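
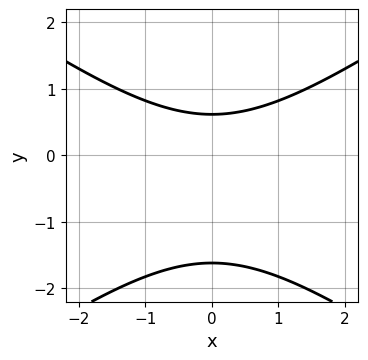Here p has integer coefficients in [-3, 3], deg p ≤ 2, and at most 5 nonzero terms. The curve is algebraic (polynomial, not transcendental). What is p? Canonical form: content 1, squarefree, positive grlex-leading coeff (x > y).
deg p = 2. No degree-1 curve has this shape.
Symmetries: the x ↦ −x reflection is a symmetry, so x appears only in even powers.
Observable constraints: no x-intercept at any integer in the box.
These observations pin down the coefficients.

x^2 - 2*y^2 - 2*y + 2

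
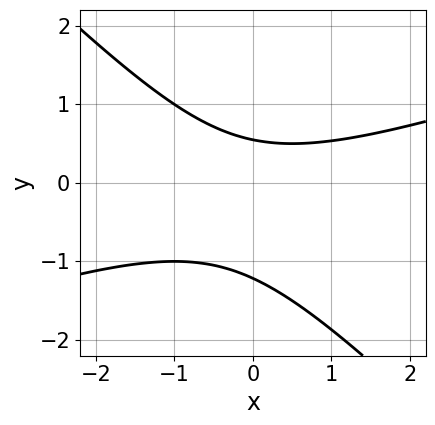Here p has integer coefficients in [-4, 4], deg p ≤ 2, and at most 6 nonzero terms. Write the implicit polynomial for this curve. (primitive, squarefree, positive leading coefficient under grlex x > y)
The degree is 2 — no degree-1 curve has this shape.
Against the integer gridlines: the curve avoids every integer x-axis point in the box.
Solving for integer coefficients yields p as stated.

x^2 - 2*x*y - 3*y^2 - 2*y + 2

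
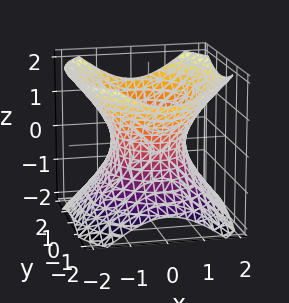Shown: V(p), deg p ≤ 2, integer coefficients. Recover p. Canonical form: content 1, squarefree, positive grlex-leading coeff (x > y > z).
1. The degree is 2 — an hourglass — one-sheet hyperboloid; a quadric.
2. Symmetries: the z ↦ −z reflection is a symmetry, so z appears only in even powers; the y ↦ −y reflection is a symmetry, so y appears only in even powers; the x ↦ −x reflection is a symmetry, so x appears only in even powers.
3. Against the integer gridlines: it misses every integer gridline on the z-axis; among the integer gridlines, it crosses the x-axis at x ∈ {-1, 1}.
4. Fitting integer coefficients to these (and the overall shape) gives p.

3*x^2 + 2*y^2 - 3*z^2 - 3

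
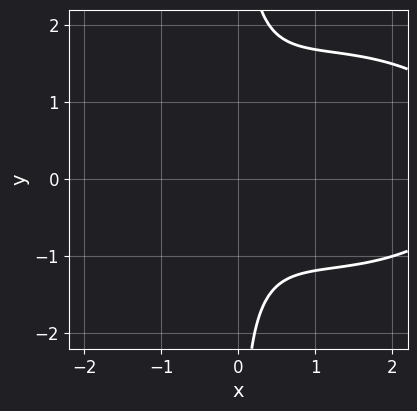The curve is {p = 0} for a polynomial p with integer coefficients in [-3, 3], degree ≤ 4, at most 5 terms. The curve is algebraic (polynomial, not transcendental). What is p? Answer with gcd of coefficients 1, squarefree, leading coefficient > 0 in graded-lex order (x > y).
x^3 + 2*x*y^2 - 3*x^2 - x*y - 2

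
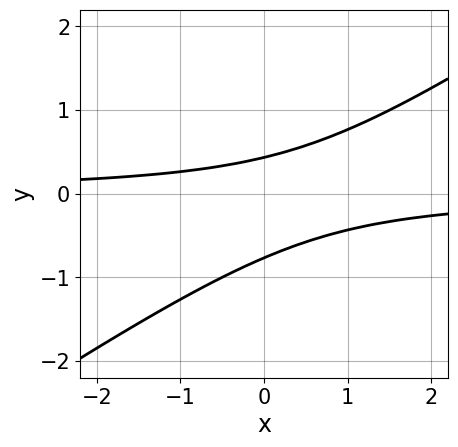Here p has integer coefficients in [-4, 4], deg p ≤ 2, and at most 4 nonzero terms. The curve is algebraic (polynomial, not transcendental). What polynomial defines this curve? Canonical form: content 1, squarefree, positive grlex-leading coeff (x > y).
2*x*y - 3*y^2 - y + 1

1. deg p = 2. The shape is more complex than any degree-1 curve.
2. From the axis intercepts and sections: the curve avoids every integer x-axis point in the box.
3. These observations pin down the coefficients.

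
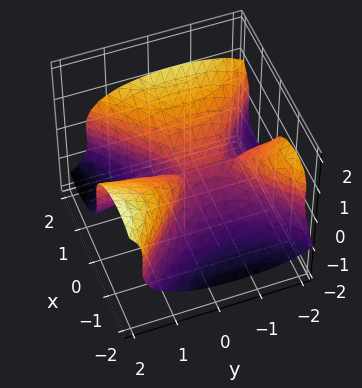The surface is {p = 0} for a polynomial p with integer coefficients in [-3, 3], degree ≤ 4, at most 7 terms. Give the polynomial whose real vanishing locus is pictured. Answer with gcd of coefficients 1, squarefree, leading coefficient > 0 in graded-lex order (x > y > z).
Degree: no degree-2 surface has this shape, so deg p = 3.
Checking where it meets the axes: it meets the z-axis at z = 0 (among the integer gridlines); it crosses the x-axis at the gridline x = 0; every point of the y-axis in the box is on the surface.
Putting this together gives p.

x^3 - x*y^2 - x*z^2 - 3*z^3 - x*y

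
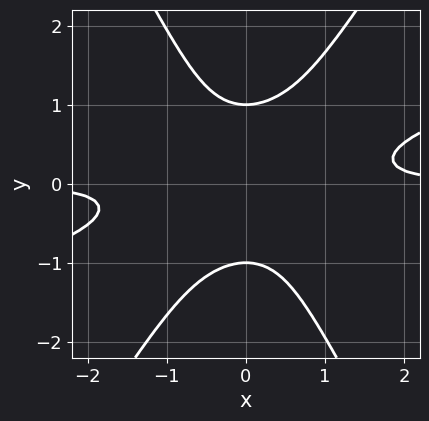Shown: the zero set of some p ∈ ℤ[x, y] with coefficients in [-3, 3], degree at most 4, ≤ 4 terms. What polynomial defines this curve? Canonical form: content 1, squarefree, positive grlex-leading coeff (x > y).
1. deg p = 4. No degree-3 curve has this shape.
2. Reading off the gridlines: no x-intercept at any integer in the box; the y-axis gridline crossings are at y ∈ {-1, 1}.
3. Matching integer coefficients to the picture gives p.

x^3*y - 3*x^2*y^2 + y^4 - 1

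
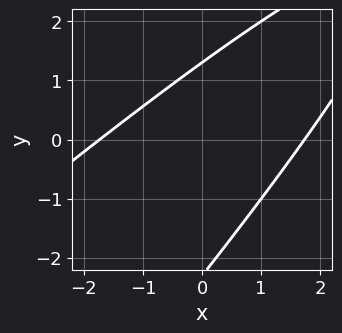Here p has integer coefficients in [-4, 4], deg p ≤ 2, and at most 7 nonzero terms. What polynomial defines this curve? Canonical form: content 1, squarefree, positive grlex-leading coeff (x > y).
Degree: the shape is more complex than any degree-1 curve, so deg p = 2.
Matching integer coefficients to the picture gives p.

x^2 - 2*x*y + y^2 + y - 3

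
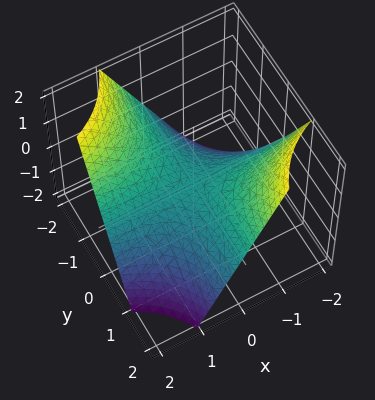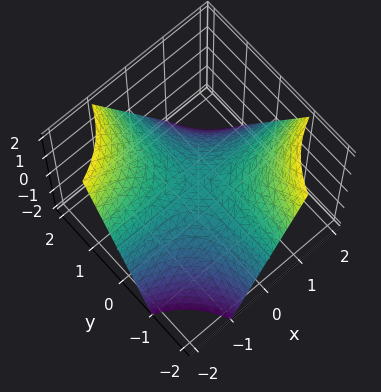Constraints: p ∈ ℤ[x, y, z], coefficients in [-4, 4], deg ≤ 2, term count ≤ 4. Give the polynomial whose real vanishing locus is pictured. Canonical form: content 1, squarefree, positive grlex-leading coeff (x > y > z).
1. deg p = 2. A saddle surface; a quadric.
2. Observable constraints: the visible x-axis segment lies entirely on the surface; it crosses the z-axis at the gridline z = 0.
3. Matching integer coefficients to the picture gives p. Check: (0, 1, 0) on the y-axis lies on the surface, and p(0, 1, 0) = 0. ✓

x*y + z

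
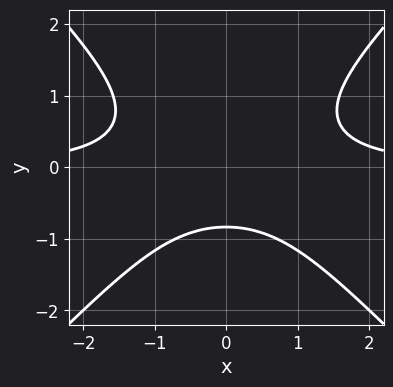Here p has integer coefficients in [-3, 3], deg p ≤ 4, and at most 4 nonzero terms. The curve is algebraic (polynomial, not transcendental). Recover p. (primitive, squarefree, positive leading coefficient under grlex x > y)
1. The degree is 3 — the shape is more complex than any degree-2 curve.
2. Symmetries: it's symmetric under x → −x, forcing even powers of x.
3. Observable constraints: it misses every integer gridline on the x-axis.
4. Assembling these constraints gives the stated polynomial.

2*x^2*y - 2*y^3 - y - 2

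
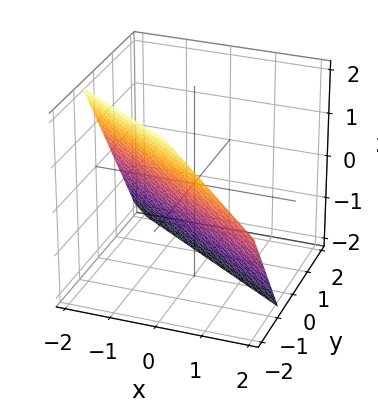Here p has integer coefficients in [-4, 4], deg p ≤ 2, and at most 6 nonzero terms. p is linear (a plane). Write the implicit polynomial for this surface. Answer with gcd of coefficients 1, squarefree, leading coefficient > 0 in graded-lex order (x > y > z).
The degree is 1 — every cross-section is a straight line — this is a plane.
Checking where it meets the axes: one x-axis crossing is at x = -1; it crosses the z-axis at the gridline z = -1.
Fitting integer coefficients to these (and the overall shape) gives p.

2*x + 3*y + 2*z + 2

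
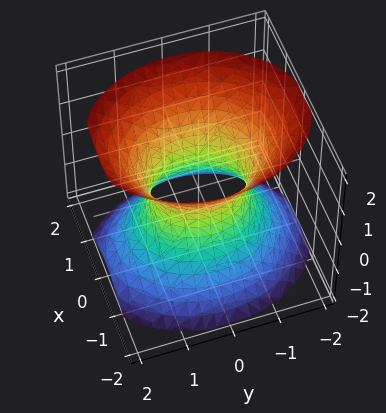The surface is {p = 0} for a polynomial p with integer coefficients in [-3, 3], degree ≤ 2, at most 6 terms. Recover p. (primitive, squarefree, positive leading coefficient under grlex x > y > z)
1. deg p = 2. An hourglass — one-sheet hyperboloid; a quadric.
2. Symmetries: mirror symmetry y ↦ −y ⇒ only even powers of y; it's symmetric under z → −z, forcing even powers of z; the x ↦ −x reflection is a symmetry, so x appears only in even powers.
3. Checking where it meets the axes: the y-axis gridline crossings are at y ∈ {-1, 1}; the surface avoids every integer z-axis point in the box.
4. These observations pin down the coefficients.

3*x^2 + 2*y^2 - 2*z^2 - 2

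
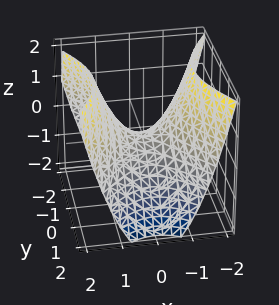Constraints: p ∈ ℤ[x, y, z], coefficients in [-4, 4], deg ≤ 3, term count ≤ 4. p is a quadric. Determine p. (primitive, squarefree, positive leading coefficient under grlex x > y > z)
First, deg p = 2. A saddle surface; a quadric.
Next, symmetries: mirror symmetry y ↦ −y ⇒ only even powers of y; mirror symmetry x ↦ −x ⇒ only even powers of x.
Then, reading off the gridlines: it crosses the y-axis at the gridline y = 0; it crosses the x-axis at the gridline x = 0; one z-axis crossing is at z = 0.
Finally, the integer polynomial consistent with all of this is the stated p.

3*x^2 - 2*y^2 - 3*z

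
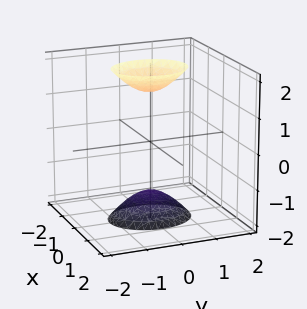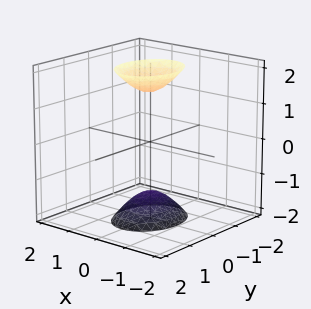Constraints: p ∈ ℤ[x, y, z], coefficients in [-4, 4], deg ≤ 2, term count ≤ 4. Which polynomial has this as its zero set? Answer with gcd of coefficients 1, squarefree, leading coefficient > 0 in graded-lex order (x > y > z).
(a) I count 2 distinct pieces. They look like related sheets of one shape, so recover p as a whole.
(b) deg p = 2. Two separate bowl-shaped sheets opening away from each other; a quadric.
(c) Symmetries: the y ↦ −y reflection is a symmetry, so y appears only in even powers; it's symmetric under z → −z, forcing even powers of z; mirror symmetry x ↦ −x ⇒ only even powers of x.
(d) Observable constraints: it misses every integer gridline on the y-axis; no x-intercept at any integer in the box.
(e) Matching integer coefficients to the picture gives p.

3*x^2 + 2*y^2 - z^2 + 2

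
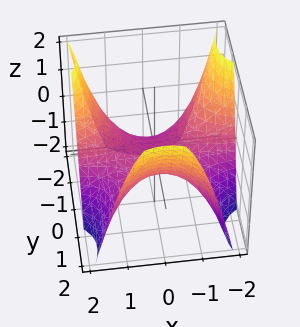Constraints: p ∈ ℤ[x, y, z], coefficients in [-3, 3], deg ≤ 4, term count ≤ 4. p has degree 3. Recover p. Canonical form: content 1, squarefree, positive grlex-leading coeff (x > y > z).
First, deg p = 3. No degree-2 surface has this shape.
Next, against the integer gridlines: it misses every integer gridline on the x-axis; it meets the y-axis at y = 1 (among the integer gridlines).
Finally, the integer polynomial consistent with all of this is the stated p.

2*x^2*y - y^3 + 3*z + 1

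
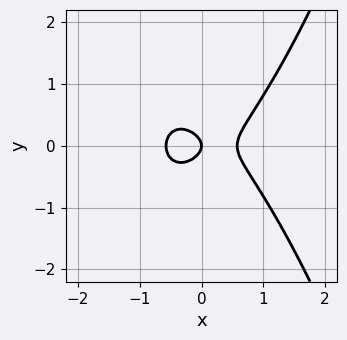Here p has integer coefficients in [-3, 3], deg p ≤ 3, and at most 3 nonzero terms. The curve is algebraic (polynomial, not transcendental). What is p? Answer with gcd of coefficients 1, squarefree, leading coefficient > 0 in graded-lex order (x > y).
(a) deg p = 3.
(b) Symmetries: the y ↦ −y reflection is a symmetry, so y appears only in even powers.
(c) Against the integer gridlines: it crosses the y-axis at the gridline y = 0; it crosses the x-axis at the gridline x = 0.
(d) Fitting integer coefficients to these (and the overall shape) gives p.

3*x^3 - 3*y^2 - x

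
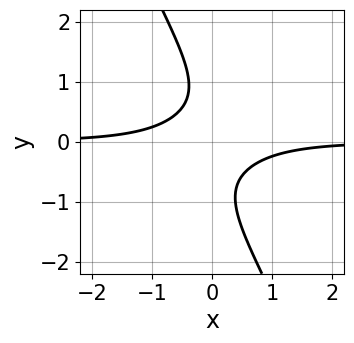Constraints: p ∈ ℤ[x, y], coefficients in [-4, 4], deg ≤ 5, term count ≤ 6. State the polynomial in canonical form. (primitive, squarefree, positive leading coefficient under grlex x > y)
x^3*y + 2*x*y^3 + y^4 + 3*x*y + 1

1. The degree is 4 — no degree-3 curve has this shape.
2. Checking where it meets the axes: the curve avoids every integer x-axis point in the box; no y-intercept at any integer in the box.
3. Together with the visible shape, these determine p as stated.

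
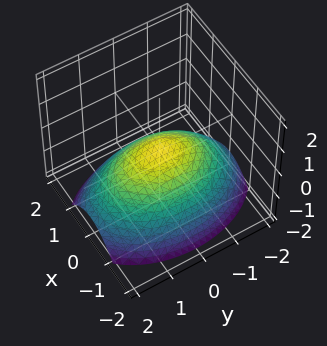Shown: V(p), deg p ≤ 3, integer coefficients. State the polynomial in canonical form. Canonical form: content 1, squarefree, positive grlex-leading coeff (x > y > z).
deg p = 2. A paraboloid; a quadric.
Symmetries: it's symmetric under x → −x, forcing even powers of x; it's symmetric under y → −y, forcing even powers of y.
From the visible intercepts: it meets the z-axis at z = 0 (among the integer gridlines); it crosses the y-axis at the gridline y = 0.
Putting this together gives p.

2*x^2 + y^2 + 3*z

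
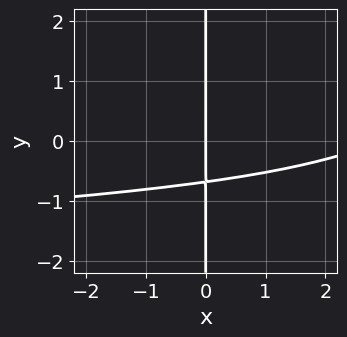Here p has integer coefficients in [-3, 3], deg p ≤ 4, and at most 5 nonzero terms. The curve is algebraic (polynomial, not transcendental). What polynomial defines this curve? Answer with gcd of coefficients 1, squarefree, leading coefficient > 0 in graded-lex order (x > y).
3*x*y^3 - x^2 + 3*x*y + 3*x

First, degree: a generic line meets the curve in up to 4 points, so deg p = 4.
Next, from the axis intercepts and sections: the visible y-axis segment lies entirely on the curve; it crosses the x-axis at the gridline x = 0.
Finally, solving for integer coefficients yields p as stated.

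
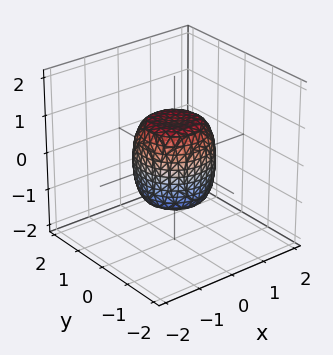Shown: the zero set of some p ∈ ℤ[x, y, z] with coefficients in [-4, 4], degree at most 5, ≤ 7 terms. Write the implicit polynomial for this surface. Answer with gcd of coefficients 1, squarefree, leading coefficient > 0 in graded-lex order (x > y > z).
First, deg p = 4.
Then, symmetries: every cross-section ⟂ z is a circle, so x, y appear only via x² + y².
Then, against the integer gridlines: the z-axis gridline crossings are at z ∈ {-1, 1}; a circular section at z = 0 has radius exactly 1; the y-axis gridline crossings are at y ∈ {-1, 1}; among the integer gridlines, it crosses the x-axis at x ∈ {-1, 1}.
Finally, solving for integer coefficients yields p as stated.

2*x^4 + 4*x^2*y^2 + 2*y^4 - x^2 - y^2 + z^2 - 1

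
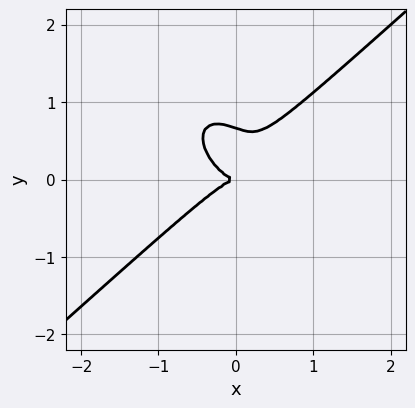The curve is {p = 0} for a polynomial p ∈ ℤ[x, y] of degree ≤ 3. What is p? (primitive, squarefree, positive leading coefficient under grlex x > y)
3*x^3 - x*y^2 - 3*y^3 + 2*y^2

(a) The degree is 3 — a generic line meets the curve in up to 3 points.
(b) From the axis intercepts and sections: it crosses the y-axis at the gridline y = 0; it meets the x-axis at x = 0 (among the integer gridlines).
(c) Fitting integer coefficients to these (and the overall shape) gives p.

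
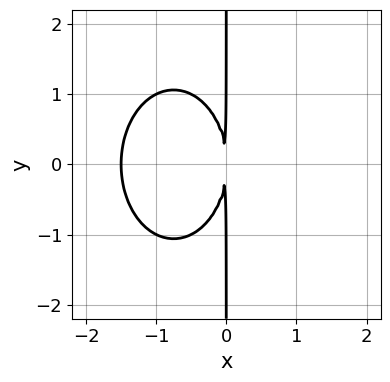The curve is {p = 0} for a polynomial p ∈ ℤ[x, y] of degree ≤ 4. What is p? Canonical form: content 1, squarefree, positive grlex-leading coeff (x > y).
(a) Degree: the shape is more complex than any degree-2 curve, so deg p = 3.
(b) Symmetries: the y ↦ −y reflection is a symmetry, so y appears only in even powers.
(c) Checking where it meets the axes: the visible y-axis segment lies entirely on the curve.
(d) Solving for integer coefficients yields p as stated.

2*x^3 + x*y^2 + 3*x^2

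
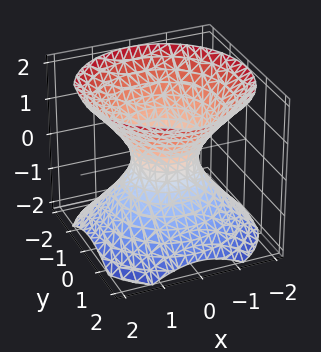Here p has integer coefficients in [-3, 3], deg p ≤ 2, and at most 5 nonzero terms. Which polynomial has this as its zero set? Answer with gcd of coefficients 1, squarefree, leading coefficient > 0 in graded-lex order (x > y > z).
First, the degree is 2 — an hourglass — one-sheet hyperboloid; a quadric.
Then, symmetries: the z ↦ −z reflection is a symmetry, so z appears only in even powers; the surface is invariant under rotation about z: p = q(x² + y², z).
Then, observable constraints: no z-intercept at any integer in the box; a circular section at z = 1 has radius between 1 and 2.
Finally, these observations pin down the coefficients.

3*x^2 + 3*y^2 - 3*z^2 - 2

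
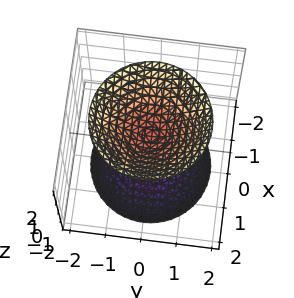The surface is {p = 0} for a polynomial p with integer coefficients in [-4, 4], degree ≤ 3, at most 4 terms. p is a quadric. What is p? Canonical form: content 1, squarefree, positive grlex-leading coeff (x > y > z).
3*x^2 + 3*y^2 - 2*z^2 + 1

1. I count 2 distinct pieces. Treating them together as one polynomial.
2. Degree: two sheets facing apart; a quadric, so deg p = 2.
3. Symmetries: the z ↦ −z reflection is a symmetry, so z appears only in even powers; the z-axis is an axis of rotation, so x and y enter only as x² + y².
4. From the visible intercepts: the surface avoids every integer y-axis point in the box; a circular section at z = -1 has radius between 0 and 1; it misses every integer gridline on the x-axis.
5. Together with the visible shape, these determine p as stated.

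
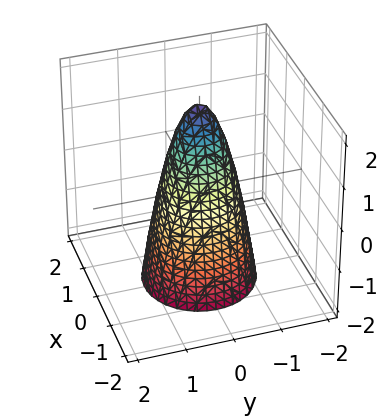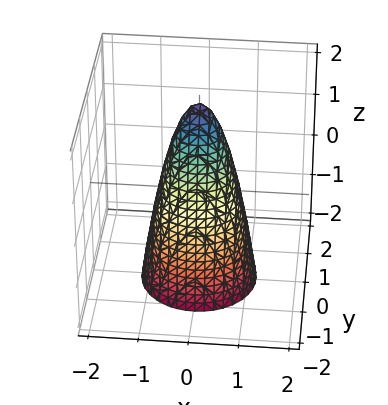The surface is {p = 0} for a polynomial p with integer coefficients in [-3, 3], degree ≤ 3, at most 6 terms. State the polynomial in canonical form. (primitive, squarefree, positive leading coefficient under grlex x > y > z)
3*x^2 + 3*y^2 + z - 2

1. Degree: no degree-1 surface has this shape, so deg p = 2.
2. By symmetry, every cross-section ⟂ z is a circle, so x, y appear only via x² + y².
3. Reading off the gridlines: a circular section at z = 1 has radius between 0 and 1; it crosses the z-axis at the gridline z = 2.
4. The integer polynomial consistent with all of this is the stated p.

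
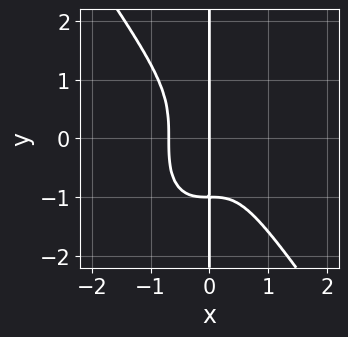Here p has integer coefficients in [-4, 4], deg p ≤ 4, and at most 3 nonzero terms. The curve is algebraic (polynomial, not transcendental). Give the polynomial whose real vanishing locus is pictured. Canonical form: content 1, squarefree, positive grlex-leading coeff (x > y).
3*x^4 + x*y^3 + x

(a) The degree is 4 — the shape is more complex than any degree-3 curve.
(b) Checking where it meets the axes: it meets the x-axis at x = 0 (among the integer gridlines); the visible y-axis segment lies entirely on the curve.
(c) These observations pin down the coefficients.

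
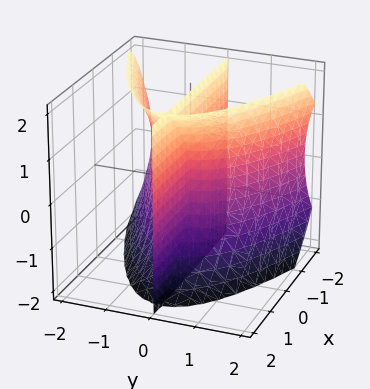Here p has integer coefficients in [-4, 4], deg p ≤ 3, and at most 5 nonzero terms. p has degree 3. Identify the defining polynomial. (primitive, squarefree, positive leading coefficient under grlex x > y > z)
First, I count 2 distinct pieces.
Next, the degree is 3 — no degree-2 surface has this shape.
Then, observable constraints: every point of the z-axis in the box is on the surface; it meets the y-axis at y = 0 (among the integer gridlines); the visible x-axis segment lies entirely on the surface.
Finally, putting this together gives p.

2*y^3 - y*z^2 + 3*x*y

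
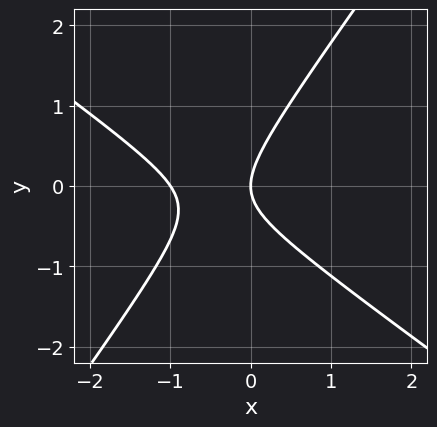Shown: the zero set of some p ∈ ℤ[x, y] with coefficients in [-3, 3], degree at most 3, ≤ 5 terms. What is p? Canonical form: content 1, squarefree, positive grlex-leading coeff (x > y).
3*x^2 + 2*x*y - 3*y^2 + 3*x

deg p = 2. No degree-1 curve has this shape.
From the axis intercepts and sections: the x-axis gridline crossings are at x ∈ {-1, 0}; it crosses the y-axis at the gridline y = 0.
Putting this together gives p.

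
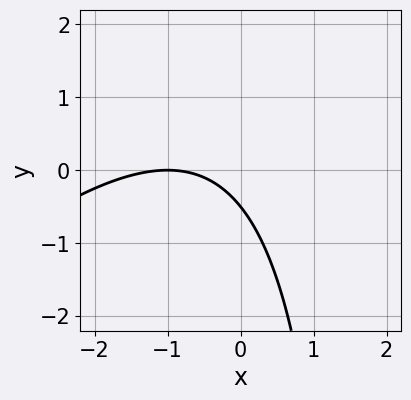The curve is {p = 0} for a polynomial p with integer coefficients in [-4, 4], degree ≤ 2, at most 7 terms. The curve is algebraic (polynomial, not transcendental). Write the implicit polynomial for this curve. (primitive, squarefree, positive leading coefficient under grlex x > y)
First, the degree is 2 — a generic line meets the curve in up to 2 points.
Then, observable constraints: it crosses the x-axis at the gridline x = -1.
Finally, assembling these constraints gives the stated polynomial.

x^2 - x*y + 2*x + 2*y + 1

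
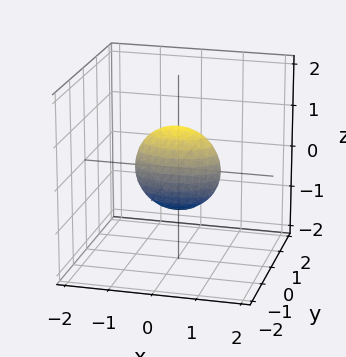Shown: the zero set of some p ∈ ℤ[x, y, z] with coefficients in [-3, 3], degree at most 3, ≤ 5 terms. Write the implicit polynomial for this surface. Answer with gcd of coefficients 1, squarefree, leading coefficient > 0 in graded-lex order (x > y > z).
x^2 + 3*y^2 + z^2 - 1

The degree is 2 — bounded and convex; a quadric.
Symmetries: mirror symmetry x ↦ −x ⇒ only even powers of x; it's symmetric under y → −y, forcing even powers of y; mirror symmetry z ↦ −z ⇒ only even powers of z.
From the axis intercepts and sections: the z-axis gridline crossings are at z ∈ {-1, 1}; the x-axis gridline crossings are at x ∈ {-1, 1}.
Matching integer coefficients to the picture gives p.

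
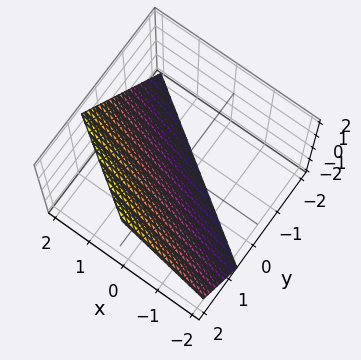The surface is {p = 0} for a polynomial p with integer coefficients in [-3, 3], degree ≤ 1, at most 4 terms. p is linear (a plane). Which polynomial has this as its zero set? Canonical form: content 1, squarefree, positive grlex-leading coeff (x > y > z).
1. deg p = 1. The surface is flat (a plane).
2. Reading off the gridlines: it meets the z-axis at z = -1 (among the integer gridlines); it crosses the x-axis at the gridline x = 1.
3. The integer polynomial consistent with all of this is the stated p.

2*x + 3*y - 2*z - 2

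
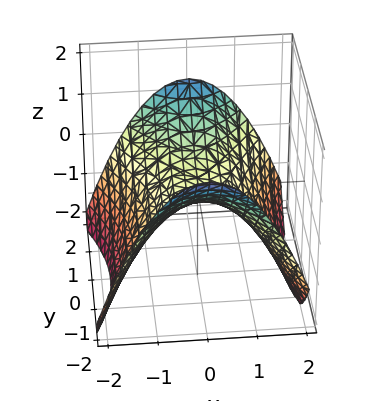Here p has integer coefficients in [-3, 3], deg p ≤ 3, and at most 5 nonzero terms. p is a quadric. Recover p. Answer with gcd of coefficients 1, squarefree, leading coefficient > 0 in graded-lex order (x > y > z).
1. The degree is 2 — a hyperbolic paraboloid; a quadric.
2. Symmetries: mirror symmetry y ↦ −y ⇒ only even powers of y; the x ↦ −x reflection is a symmetry, so x appears only in even powers.
3. Against the integer gridlines: it crosses the x-axis at the gridline x = 0; it crosses the y-axis at the gridline y = 0.
4. Fitting integer coefficients to these (and the overall shape) gives p.

2*x^2 - y^2 + 3*z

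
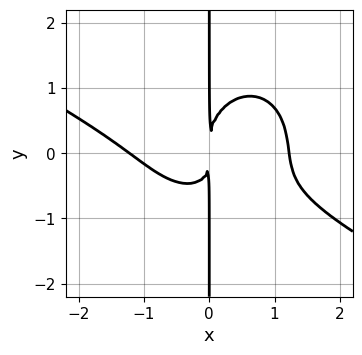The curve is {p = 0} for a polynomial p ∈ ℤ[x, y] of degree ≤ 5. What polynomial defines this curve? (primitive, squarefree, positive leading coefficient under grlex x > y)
2*x^4 + 3*x^3*y + 3*x*y^3 - 3*x^2*y - 3*x^2

The degree is 4 — a generic line meets the curve in up to 4 points.
Against the integer gridlines: the visible y-axis segment lies entirely on the curve.
Together with the visible shape, these determine p as stated.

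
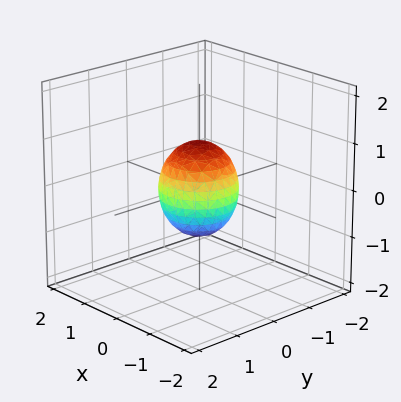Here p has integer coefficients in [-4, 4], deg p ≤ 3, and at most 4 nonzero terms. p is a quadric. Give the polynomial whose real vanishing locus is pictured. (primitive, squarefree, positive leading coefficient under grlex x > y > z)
1. deg p = 2.
2. Symmetries: mirror symmetry z ↦ −z ⇒ only even powers of z; rotational symmetry about the z-axis ⇒ p depends on x, y only through x² + y².
3. Reading off the gridlines: a circular section at z = 0 has radius between 0 and 1; the z-axis gridline crossings are at z ∈ {-1, 1}.
4. These observations pin down the coefficients.

3*x^2 + 3*y^2 + 2*z^2 - 2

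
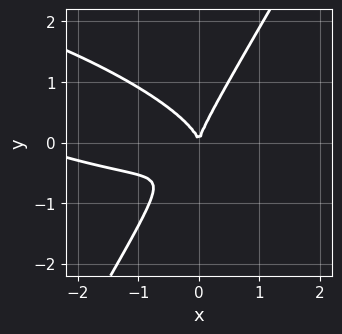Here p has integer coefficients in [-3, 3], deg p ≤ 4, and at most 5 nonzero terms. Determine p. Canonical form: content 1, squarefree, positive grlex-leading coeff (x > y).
(a) deg p = 3. The shape is more complex than any degree-2 curve.
(b) Against the integer gridlines: one x-axis crossing is at x = 0; it meets the y-axis at y = 0 (among the integer gridlines).
(c) These observations pin down the coefficients.

x^3 + 3*x^2*y + 3*x*y^2 - 3*y^3 + 3*x^2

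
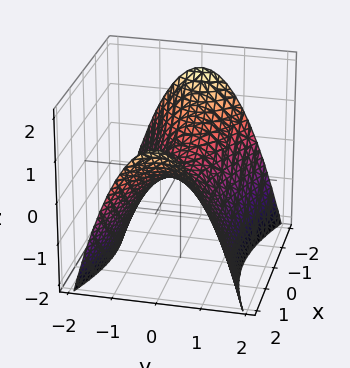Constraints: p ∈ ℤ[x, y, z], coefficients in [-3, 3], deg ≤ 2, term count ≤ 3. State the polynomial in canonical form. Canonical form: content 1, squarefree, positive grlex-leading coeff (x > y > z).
x^2 - 3*y^2 - 3*z

1. Degree: a saddle surface; a quadric, so deg p = 2.
2. Symmetries: mirror symmetry x ↦ −x ⇒ only even powers of x; the y ↦ −y reflection is a symmetry, so y appears only in even powers.
3. Checking where it meets the axes: it meets the y-axis at y = 0 (among the integer gridlines); it meets the x-axis at x = 0 (among the integer gridlines).
4. Putting this together gives p.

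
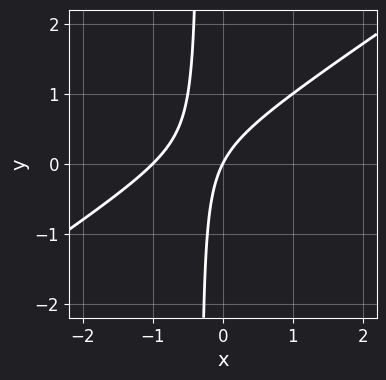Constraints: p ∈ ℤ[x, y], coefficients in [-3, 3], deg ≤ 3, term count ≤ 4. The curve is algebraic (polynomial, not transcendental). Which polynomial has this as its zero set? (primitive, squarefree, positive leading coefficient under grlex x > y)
2*x^2 - 3*x*y + 2*x - y

deg p = 2. No degree-1 curve has this shape.
Observable constraints: the x-axis gridline crossings are at x ∈ {-1, 0}; it meets the y-axis at y = 0 (among the integer gridlines).
The integer polynomial consistent with all of this is the stated p.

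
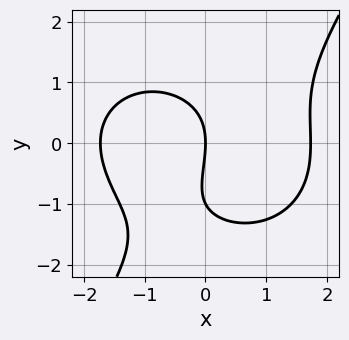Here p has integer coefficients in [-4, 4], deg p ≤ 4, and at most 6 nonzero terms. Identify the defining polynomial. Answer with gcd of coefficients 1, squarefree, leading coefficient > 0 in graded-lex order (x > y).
(a) The degree is 3 — no degree-2 curve has this shape.
(b) Observable constraints: it crosses the x-axis at the gridline x = 0; among the integer gridlines, it crosses the y-axis at y ∈ {-1, 0}.
(c) Putting this together gives p.

x^3 + x*y^2 - y^3 - y^2 - 3*x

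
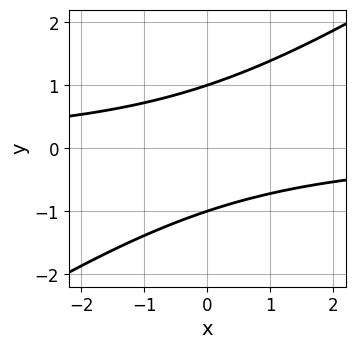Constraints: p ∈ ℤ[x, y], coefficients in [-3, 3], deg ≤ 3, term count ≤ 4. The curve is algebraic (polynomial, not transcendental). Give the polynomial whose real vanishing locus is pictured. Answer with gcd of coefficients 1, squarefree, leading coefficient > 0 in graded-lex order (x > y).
Degree: a generic line meets the curve in up to 2 points, so deg p = 2.
Observable constraints: among the integer gridlines, it crosses the y-axis at y ∈ {-1, 1}; it misses every integer gridline on the x-axis.
Together with the visible shape, these determine p as stated.

2*x*y - 3*y^2 + 3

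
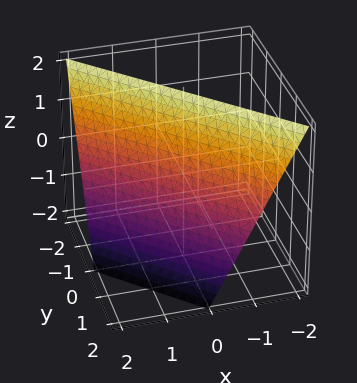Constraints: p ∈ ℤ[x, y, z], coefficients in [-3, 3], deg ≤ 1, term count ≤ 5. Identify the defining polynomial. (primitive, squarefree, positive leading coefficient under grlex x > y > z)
2*x + 2*y + z - 2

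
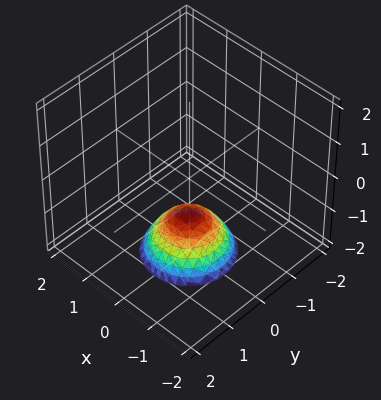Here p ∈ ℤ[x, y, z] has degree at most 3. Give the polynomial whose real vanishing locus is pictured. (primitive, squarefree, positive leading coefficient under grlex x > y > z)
(a) Degree: the shape is more complex than any degree-1 surface, so deg p = 2.
(b) Symmetries: rotational symmetry about the z-axis ⇒ p depends on x, y only through x² + y².
(c) Observable constraints: no y-intercept at any integer in the box; a circular section at z = -2 has radius exactly 1.
(d) The integer polynomial consistent with all of this is the stated p. Check: (0, 0, -1) on the z-axis lies on the surface, and p(0, 0, -1) = 0. ✓

x^2 + y^2 + z + 1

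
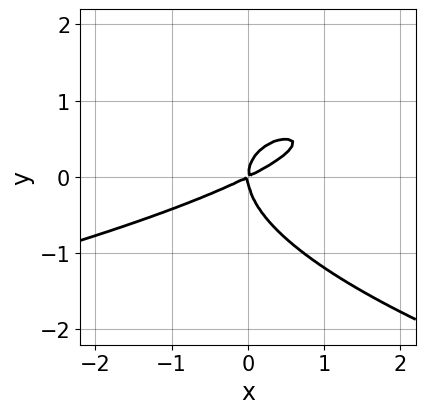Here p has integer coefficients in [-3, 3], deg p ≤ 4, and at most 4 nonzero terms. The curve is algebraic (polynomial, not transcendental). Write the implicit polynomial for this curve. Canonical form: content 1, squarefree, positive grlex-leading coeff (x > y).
2*y^3 + x^2 - 2*x*y

(a) Degree: a generic line meets the curve in up to 3 points, so deg p = 3.
(b) Checking where it meets the axes: it meets the y-axis at y = 0 (among the integer gridlines); it crosses the x-axis at the gridline x = 0.
(c) The integer polynomial consistent with all of this is the stated p.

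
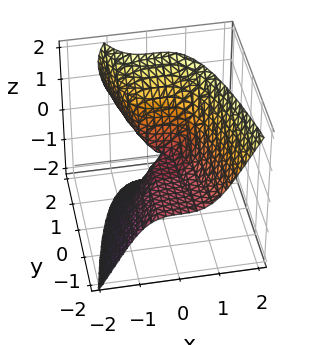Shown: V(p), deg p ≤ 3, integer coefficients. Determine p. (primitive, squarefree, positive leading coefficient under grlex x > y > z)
(a) The degree is 3 — the shape is more complex than any degree-2 surface.
(b) Checking where it meets the axes: it crosses the z-axis at the gridline z = 0; one x-axis crossing is at x = 0; the visible y-axis segment lies entirely on the surface.
(c) Assembling these constraints gives the stated polynomial.

3*x^3 - z^3 + 3*y*z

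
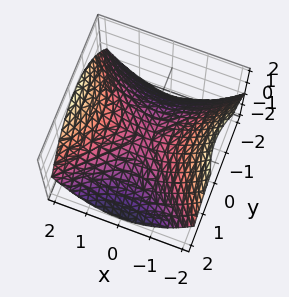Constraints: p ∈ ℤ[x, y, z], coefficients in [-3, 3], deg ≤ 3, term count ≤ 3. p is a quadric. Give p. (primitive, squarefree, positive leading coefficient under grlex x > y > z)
x^2 - y^2 - 2*z

1. deg p = 2. A hyperbolic paraboloid; a quadric.
2. Symmetries: the x ↦ −x reflection is a symmetry, so x appears only in even powers; the y ↦ −y reflection is a symmetry, so y appears only in even powers.
3. Reading off the gridlines: it crosses the y-axis at the gridline y = 0; it crosses the x-axis at the gridline x = 0.
4. Fitting integer coefficients to these (and the overall shape) gives p.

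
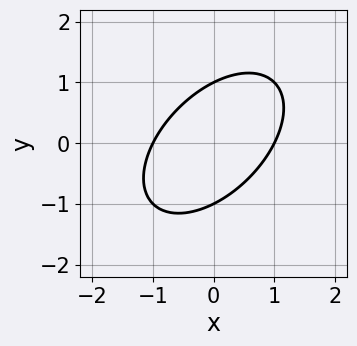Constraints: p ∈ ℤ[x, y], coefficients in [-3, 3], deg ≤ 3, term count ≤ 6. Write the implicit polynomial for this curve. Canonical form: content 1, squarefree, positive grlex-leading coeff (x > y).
x^2 - x*y + y^2 - 1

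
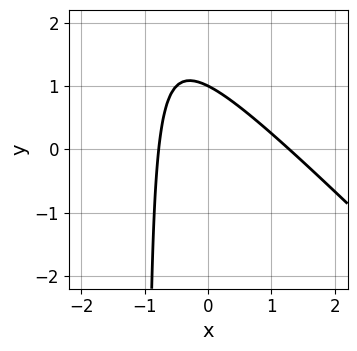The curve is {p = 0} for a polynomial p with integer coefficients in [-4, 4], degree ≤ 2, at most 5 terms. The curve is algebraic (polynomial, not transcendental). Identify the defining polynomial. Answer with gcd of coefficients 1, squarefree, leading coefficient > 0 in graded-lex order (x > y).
1. The degree is 2 — a generic line meets the curve in up to 2 points.
2. Reading off the gridlines: it meets the y-axis at y = 1 (among the integer gridlines).
3. These observations pin down the coefficients.

2*x^2 + 2*x*y - x + 2*y - 2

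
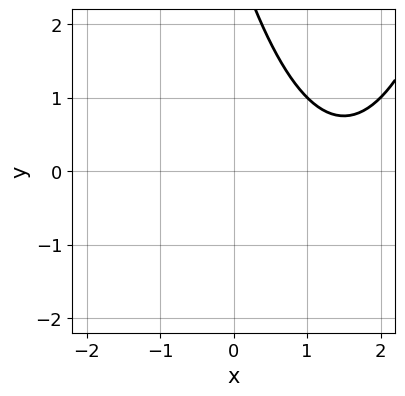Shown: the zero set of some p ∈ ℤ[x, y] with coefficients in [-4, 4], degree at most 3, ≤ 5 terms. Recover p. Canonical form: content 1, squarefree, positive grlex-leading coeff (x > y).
x^2 - 3*x - y + 3

(a) Degree: no degree-1 curve has this shape, so deg p = 2.
(b) Against the integer gridlines: it misses every integer gridline on the y-axis; the curve avoids every integer x-axis point in the box.
(c) Solving for integer coefficients yields p as stated.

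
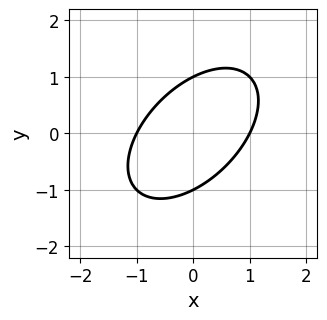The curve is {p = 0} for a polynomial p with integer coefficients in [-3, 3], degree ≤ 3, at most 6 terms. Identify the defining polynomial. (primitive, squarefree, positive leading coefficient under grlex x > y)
x^2 - x*y + y^2 - 1

1. The degree is 2 — a generic line meets the curve in up to 2 points.
2. Observable constraints: among the integer gridlines, it crosses the x-axis at x ∈ {-1, 1}; among the integer gridlines, it crosses the y-axis at y ∈ {-1, 1}.
3. The integer polynomial consistent with all of this is the stated p.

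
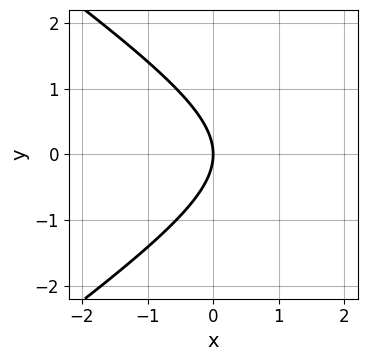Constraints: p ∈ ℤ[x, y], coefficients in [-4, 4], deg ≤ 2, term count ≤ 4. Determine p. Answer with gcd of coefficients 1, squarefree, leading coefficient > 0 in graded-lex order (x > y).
x^2 - 2*y^2 - 3*x

(a) Degree: the shape is more complex than any degree-1 curve, so deg p = 2.
(b) Symmetries: the y ↦ −y reflection is a symmetry, so y appears only in even powers.
(c) From the axis intercepts and sections: it meets the y-axis at y = 0 (among the integer gridlines); it meets the x-axis at x = 0 (among the integer gridlines).
(d) The integer polynomial consistent with all of this is the stated p.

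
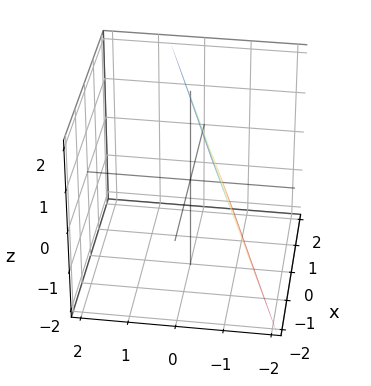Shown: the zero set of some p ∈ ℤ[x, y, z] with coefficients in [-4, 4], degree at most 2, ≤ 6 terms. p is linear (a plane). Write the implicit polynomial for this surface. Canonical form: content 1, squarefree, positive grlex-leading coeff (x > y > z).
x - 3*y + z - 2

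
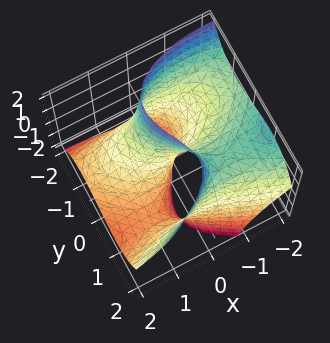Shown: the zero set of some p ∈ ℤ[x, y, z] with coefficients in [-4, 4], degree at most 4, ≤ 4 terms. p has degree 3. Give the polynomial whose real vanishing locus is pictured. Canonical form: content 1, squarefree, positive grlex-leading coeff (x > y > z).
deg p = 3. A generic line meets the surface in up to 3 points.
Against the integer gridlines: it meets the x-axis at x = 0 (among the integer gridlines); the visible z-axis segment lies entirely on the surface.
The integer polynomial consistent with all of this is the stated p.

y^3 - x^2 - 2*x*z - 2*y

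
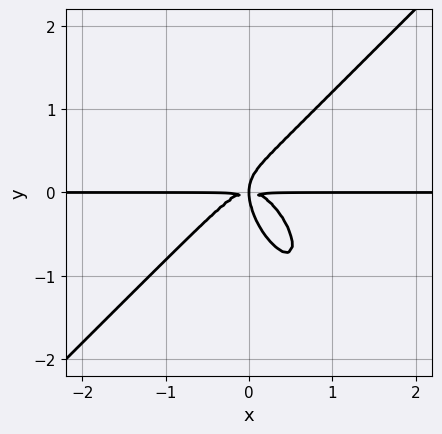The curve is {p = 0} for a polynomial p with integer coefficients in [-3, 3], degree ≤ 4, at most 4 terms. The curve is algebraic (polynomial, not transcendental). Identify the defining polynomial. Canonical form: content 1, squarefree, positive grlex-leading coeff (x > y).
2*x^3*y - x*y^3 - y^4 + x*y^2

1. The degree is 4 — a generic line meets the curve in up to 4 points.
2. Observable constraints: every point of the x-axis in the box is on the curve.
3. These observations pin down the coefficients.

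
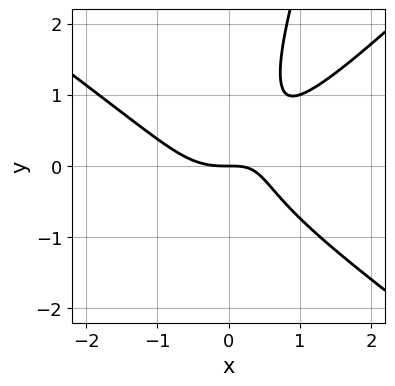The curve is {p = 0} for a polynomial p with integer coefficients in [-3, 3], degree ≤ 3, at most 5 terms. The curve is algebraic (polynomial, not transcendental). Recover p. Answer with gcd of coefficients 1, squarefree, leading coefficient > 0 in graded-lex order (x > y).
Degree: a generic line meets the curve in up to 3 points, so deg p = 3.
Checking where it meets the axes: it crosses the y-axis at the gridline y = 0; it meets the x-axis at x = 0 (among the integer gridlines).
Fitting integer coefficients to these (and the overall shape) gives p.

2*x^3 - 3*x*y^2 + y^3 - 2*x*y + 2*y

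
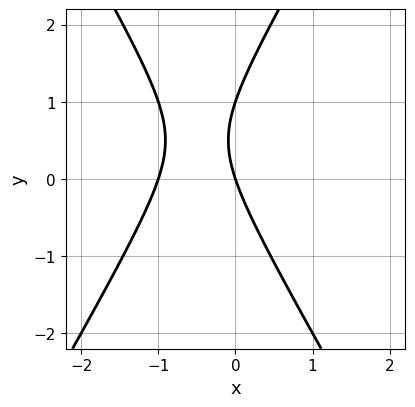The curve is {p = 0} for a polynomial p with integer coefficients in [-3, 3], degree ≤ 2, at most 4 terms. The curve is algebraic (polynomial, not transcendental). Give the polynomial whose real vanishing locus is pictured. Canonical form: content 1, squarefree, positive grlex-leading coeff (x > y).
(a) The degree is 2 — a generic line meets the curve in up to 2 points.
(b) Checking where it meets the axes: among the integer gridlines, it crosses the x-axis at x ∈ {-1, 0}; the y-axis gridline crossings are at y ∈ {0, 1}.
(c) Assembling these constraints gives the stated polynomial.

3*x^2 - y^2 + 3*x + y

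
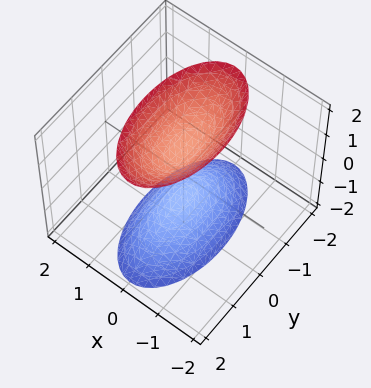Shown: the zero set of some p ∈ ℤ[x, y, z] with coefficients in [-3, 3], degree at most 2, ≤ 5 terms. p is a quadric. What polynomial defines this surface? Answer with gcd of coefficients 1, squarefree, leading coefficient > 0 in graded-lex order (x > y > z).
1. There are 2 components. Treating them together as one polynomial.
2. The degree is 2 — two separate bowl-shaped sheets opening away from each other; a quadric.
3. Symmetries: the x ↦ −x reflection is a symmetry, so x appears only in even powers; the z ↦ −z reflection is a symmetry, so z appears only in even powers; mirror symmetry y ↦ −y ⇒ only even powers of y.
4. Against the integer gridlines: it misses every integer gridline on the y-axis; it misses every integer gridline on the x-axis; among the integer gridlines, it crosses the z-axis at z ∈ {-1, 1}.
5. Solving for integer coefficients yields p as stated.

3*x^2 + y^2 - z^2 + 1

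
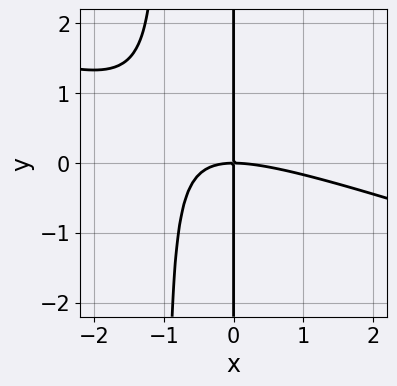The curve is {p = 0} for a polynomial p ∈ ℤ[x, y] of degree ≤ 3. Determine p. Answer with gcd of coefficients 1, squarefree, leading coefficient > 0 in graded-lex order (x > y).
deg p = 3. A generic line meets the curve in up to 3 points.
Reading off the gridlines: it crosses the x-axis at the gridline x = 0; every point of the y-axis in the box is on the curve.
Together with the visible shape, these determine p as stated.

x^3 + 3*x^2*y + 3*x*y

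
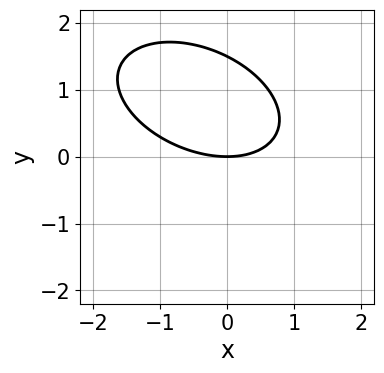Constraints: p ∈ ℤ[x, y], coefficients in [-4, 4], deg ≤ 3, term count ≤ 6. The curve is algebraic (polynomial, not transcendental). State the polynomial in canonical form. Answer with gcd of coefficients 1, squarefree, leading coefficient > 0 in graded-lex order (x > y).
The degree is 2 — no degree-1 curve has this shape.
Observable constraints: one x-axis crossing is at x = 0; it crosses the y-axis at the gridline y = 0.
Assembling these constraints gives the stated polynomial.

x^2 + x*y + 2*y^2 - 3*y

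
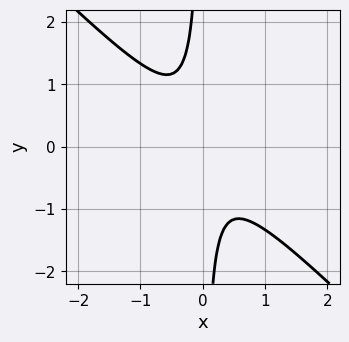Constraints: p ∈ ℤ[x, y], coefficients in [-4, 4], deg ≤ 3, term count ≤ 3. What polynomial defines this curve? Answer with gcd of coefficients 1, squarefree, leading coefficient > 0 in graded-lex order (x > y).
3*x^2 + 3*x*y + 1

First, deg p = 2. A generic line meets the curve in up to 2 points.
Next, reading off the gridlines: the curve avoids every integer y-axis point in the box; no x-intercept at any integer in the box.
Finally, assembling these constraints gives the stated polynomial.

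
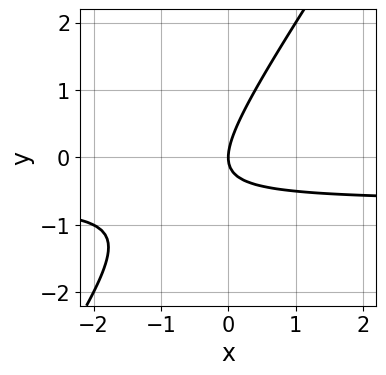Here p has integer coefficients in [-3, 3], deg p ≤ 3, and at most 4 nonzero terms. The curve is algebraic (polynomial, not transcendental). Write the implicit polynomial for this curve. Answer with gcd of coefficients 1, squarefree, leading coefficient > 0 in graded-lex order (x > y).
3*x*y - 2*y^2 + 2*x

First, the degree is 2 — no degree-1 curve has this shape.
Then, observable constraints: one x-axis crossing is at x = 0; it crosses the y-axis at the gridline y = 0.
Finally, together with the visible shape, these determine p as stated.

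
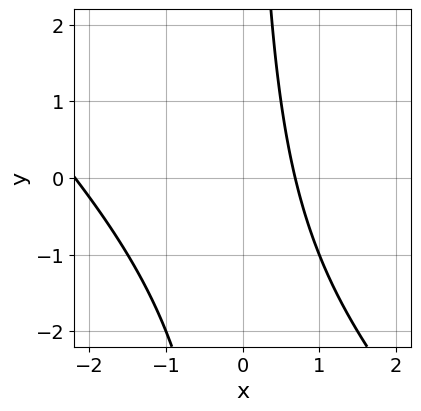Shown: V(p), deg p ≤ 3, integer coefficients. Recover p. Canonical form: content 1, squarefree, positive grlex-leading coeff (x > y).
2*x^2 + 2*x*y + 3*x - 3

1. The degree is 2 — no degree-1 curve has this shape.
2. From the axis intercepts and sections: it misses every integer gridline on the y-axis.
3. Together with the visible shape, these determine p as stated.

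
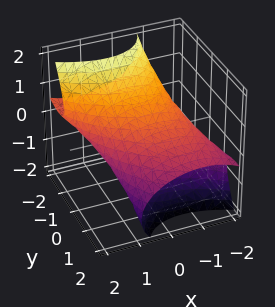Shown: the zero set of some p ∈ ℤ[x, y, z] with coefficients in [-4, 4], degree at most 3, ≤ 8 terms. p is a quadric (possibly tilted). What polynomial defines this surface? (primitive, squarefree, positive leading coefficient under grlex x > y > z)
x^2 + x*y + y^2 + 3*y*z + 2*z^2 - 2

(a) Degree: the shape is more complex than any degree-1 surface, so deg p = 2.
(b) Observable constraints: among the integer gridlines, it crosses the z-axis at z ∈ {-1, 1}.
(c) These observations pin down the coefficients.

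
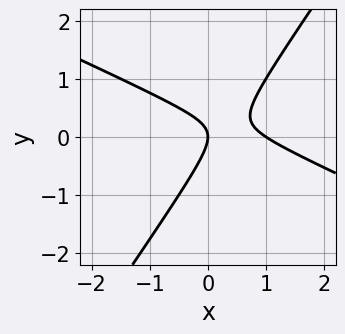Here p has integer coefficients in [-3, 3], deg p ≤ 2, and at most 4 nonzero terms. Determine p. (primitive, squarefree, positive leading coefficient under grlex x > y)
(a) deg p = 2. The shape is more complex than any degree-1 curve.
(b) Against the integer gridlines: the x-axis gridline crossings are at x ∈ {0, 1}; it meets the y-axis at y = 0 (among the integer gridlines).
(c) Together with the visible shape, these determine p as stated.

2*x^2 + 3*x*y - 3*y^2 - 2*x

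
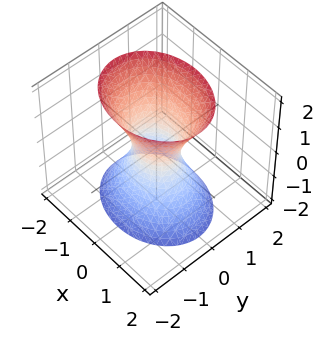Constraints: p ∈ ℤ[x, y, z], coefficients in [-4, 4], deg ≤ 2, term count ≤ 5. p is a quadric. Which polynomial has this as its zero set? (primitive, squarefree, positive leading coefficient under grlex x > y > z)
First, deg p = 2.
Next, symmetries: the z ↦ −z reflection is a symmetry, so z appears only in even powers; mirror symmetry x ↦ −x ⇒ only even powers of x; it's symmetric under y → −y, forcing even powers of y.
Then, checking where it meets the axes: it misses every integer gridline on the z-axis.
Finally, fitting integer coefficients to these (and the overall shape) gives p.

2*x^2 + 3*y^2 - z^2 - 1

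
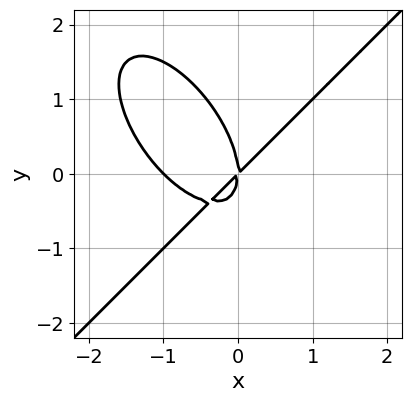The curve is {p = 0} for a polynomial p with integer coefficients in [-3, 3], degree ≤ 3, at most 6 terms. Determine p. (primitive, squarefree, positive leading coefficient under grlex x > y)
3*x^3 - x*y^2 - 2*y^3 + 3*x^2 - 3*x*y

Degree: a generic line meets the curve in up to 3 points, so deg p = 3.
From the axis intercepts and sections: it meets the y-axis at y = 0 (among the integer gridlines); the x-axis gridline crossings are at x ∈ {-1, 0}.
Assembling these constraints gives the stated polynomial.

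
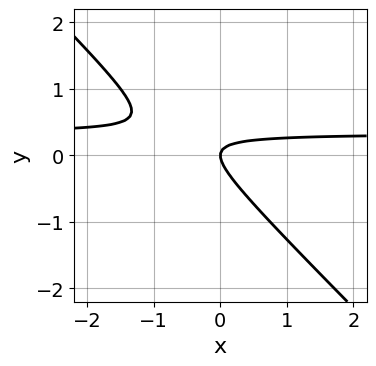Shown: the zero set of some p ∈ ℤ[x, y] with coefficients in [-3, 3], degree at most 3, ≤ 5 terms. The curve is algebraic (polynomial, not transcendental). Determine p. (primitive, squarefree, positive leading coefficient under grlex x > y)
3*x*y + 3*y^2 - x

(a) Degree: no degree-1 curve has this shape, so deg p = 2.
(b) Against the integer gridlines: one x-axis crossing is at x = 0; one y-axis crossing is at y = 0.
(c) These observations pin down the coefficients.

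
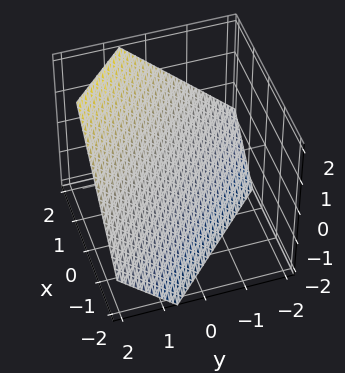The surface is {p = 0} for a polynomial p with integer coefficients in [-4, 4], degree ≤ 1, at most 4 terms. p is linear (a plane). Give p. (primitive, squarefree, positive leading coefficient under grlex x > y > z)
3*x + 3*y - 3*z - 2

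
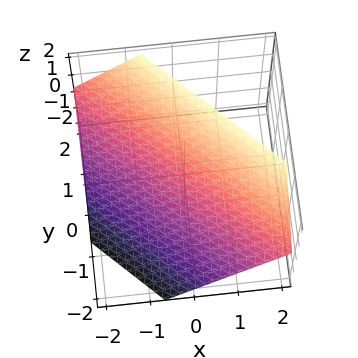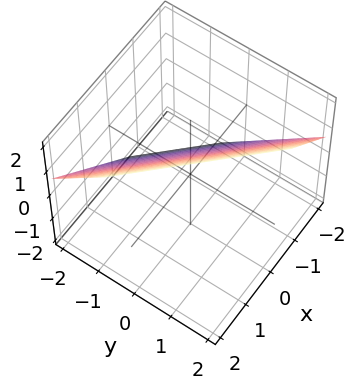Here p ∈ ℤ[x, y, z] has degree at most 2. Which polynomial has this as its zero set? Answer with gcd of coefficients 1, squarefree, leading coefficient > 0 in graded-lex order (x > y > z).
3*x + 3*y - 3*z + 2

First, the degree is 1 — the surface is flat (a plane).
Finally, matching integer coefficients to the picture gives p.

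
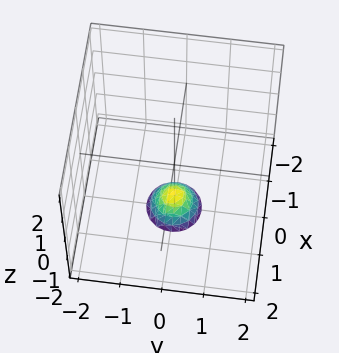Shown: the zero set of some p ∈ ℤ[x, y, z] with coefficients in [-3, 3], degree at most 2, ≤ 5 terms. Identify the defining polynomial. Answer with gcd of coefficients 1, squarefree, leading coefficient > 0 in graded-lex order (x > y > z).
1. Degree: a generic line meets the surface in up to 2 points, so deg p = 2.
2. Symmetry: the z-axis is an axis of rotation, so x and y enter only as x² + y².
3. From the visible intercepts: it misses every integer gridline on the y-axis; a circular section at z = -2 has radius between 0 and 1; no x-intercept at any integer in the box.
4. Assembling these constraints gives the stated polynomial.

3*x^2 + 3*y^2 + 2*z + 3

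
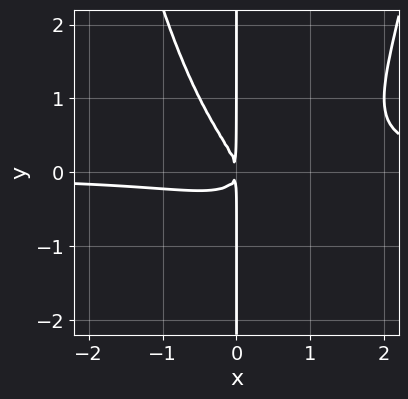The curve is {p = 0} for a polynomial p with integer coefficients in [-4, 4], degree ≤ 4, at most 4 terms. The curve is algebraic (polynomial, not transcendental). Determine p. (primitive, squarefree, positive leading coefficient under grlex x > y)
1. Degree: no degree-3 curve has this shape, so deg p = 4.
2. From the axis intercepts and sections: the visible y-axis segment lies entirely on the curve.
3. Solving for integer coefficients yields p as stated.

2*x^3*y - 2*x^2*y - 2*x*y^2 - x^2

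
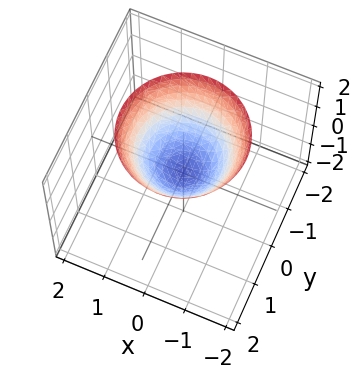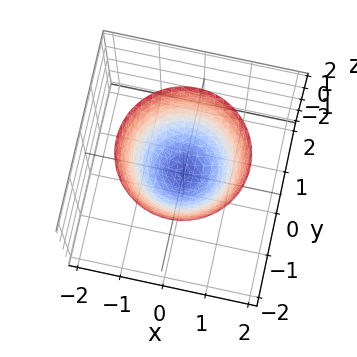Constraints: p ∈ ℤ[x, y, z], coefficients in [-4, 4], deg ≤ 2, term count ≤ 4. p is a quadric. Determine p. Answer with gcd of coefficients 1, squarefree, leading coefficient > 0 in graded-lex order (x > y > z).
x^2 + y^2 - z

1. deg p = 2.
2. Symmetries: every cross-section ⟂ z is a circle, so x, y appear only via x² + y².
3. From the axis intercepts and sections: it meets the z-axis at z = 0 (among the integer gridlines); it crosses the y-axis at the gridline y = 0; it crosses the x-axis at the gridline x = 0.
4. Matching integer coefficients to the picture gives p.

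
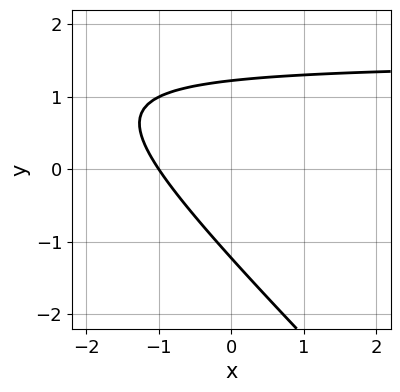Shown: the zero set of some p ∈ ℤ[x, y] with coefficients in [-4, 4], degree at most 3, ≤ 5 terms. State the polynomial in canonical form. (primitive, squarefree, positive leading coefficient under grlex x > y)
(a) Degree: a generic line meets the curve in up to 2 points, so deg p = 2.
(b) From the visible intercepts: one x-axis crossing is at x = -1.
(c) Matching integer coefficients to the picture gives p.

2*x*y + 2*y^2 - 3*x - 3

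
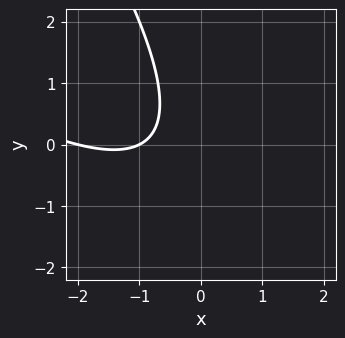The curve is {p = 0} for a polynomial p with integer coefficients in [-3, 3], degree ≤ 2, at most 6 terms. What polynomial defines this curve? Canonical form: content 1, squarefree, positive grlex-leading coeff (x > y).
First, deg p = 2. No degree-1 curve has this shape.
Next, against the integer gridlines: the x-axis gridline crossings are at x ∈ {-2, -1}; the curve avoids every integer y-axis point in the box.
Finally, fitting integer coefficients to these (and the overall shape) gives p.

x^2 + 2*x*y + y^2 + 3*x + 2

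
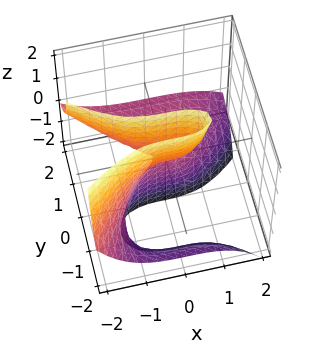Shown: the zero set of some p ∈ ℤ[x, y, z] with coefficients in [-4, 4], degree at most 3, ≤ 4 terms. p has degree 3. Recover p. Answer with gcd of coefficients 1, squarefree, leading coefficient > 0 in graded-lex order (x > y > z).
x^3 + 3*y^2*z + 2*y^2 + 3*y*z

(a) The degree is 3 — the shape is more complex than any degree-2 surface.
(b) Against the integer gridlines: the visible z-axis segment lies entirely on the surface; it crosses the y-axis at the gridline y = 0; it crosses the x-axis at the gridline x = 0.
(c) These observations pin down the coefficients.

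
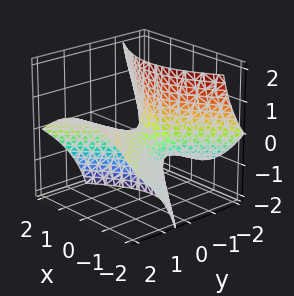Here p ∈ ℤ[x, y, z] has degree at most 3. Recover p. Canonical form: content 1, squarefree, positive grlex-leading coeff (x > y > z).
x^2 - y^2 + 2*y*z + z

First, degree: the shape is more complex than any degree-1 surface, so deg p = 2.
Then, from the axis intercepts and sections: it meets the y-axis at y = 0 (among the integer gridlines); it meets the z-axis at z = 0 (among the integer gridlines); one x-axis crossing is at x = 0.
Finally, assembling these constraints gives the stated polynomial.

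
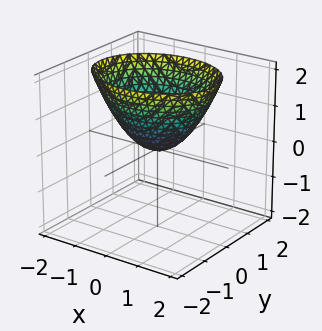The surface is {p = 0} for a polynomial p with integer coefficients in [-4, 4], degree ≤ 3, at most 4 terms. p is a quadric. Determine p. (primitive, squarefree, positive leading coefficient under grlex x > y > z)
2*x^2 + 3*y^2 - 3*z

1. deg p = 2. A single bowl opening along one axis; a quadric.
2. Symmetries: mirror symmetry y ↦ −y ⇒ only even powers of y; the x ↦ −x reflection is a symmetry, so x appears only in even powers.
3. Against the integer gridlines: it crosses the x-axis at the gridline x = 0; one z-axis crossing is at z = 0.
4. Putting this together gives p.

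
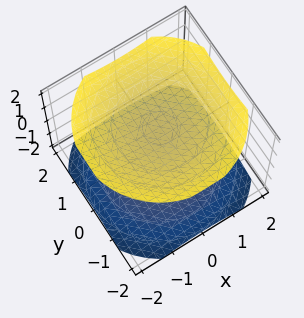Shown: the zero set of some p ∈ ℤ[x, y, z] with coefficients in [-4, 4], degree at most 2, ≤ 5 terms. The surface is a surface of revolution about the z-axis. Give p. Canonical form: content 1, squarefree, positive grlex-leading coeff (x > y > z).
First, there are 2 components.
Next, the degree is 2 — no degree-1 surface has this shape.
Then, symmetry: the z-axis is an axis of rotation, so x and y enter only as x² + y².
Next, from the visible intercepts: no x-intercept at any integer in the box; the surface avoids every integer y-axis point in the box.
Finally, assembling these constraints gives the stated polynomial.

x^2 + y^2 - 2*z^2 + 3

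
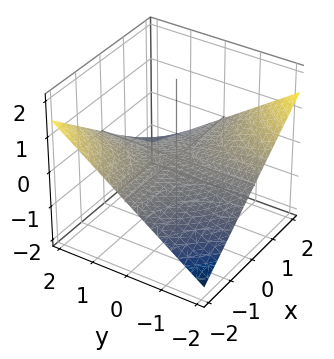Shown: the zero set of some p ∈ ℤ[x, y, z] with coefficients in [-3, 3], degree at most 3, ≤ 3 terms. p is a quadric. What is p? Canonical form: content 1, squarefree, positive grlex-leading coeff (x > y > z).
x*y + 3*z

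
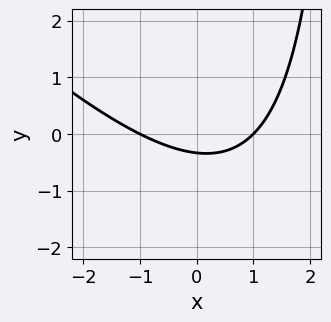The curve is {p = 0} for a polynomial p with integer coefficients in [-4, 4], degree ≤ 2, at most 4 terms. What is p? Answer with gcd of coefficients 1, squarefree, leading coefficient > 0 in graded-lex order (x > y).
The degree is 2 — the shape is more complex than any degree-1 curve.
From the visible intercepts: the x-axis gridline crossings are at x ∈ {-1, 1}.
Assembling these constraints gives the stated polynomial.

x^2 + x*y - 3*y - 1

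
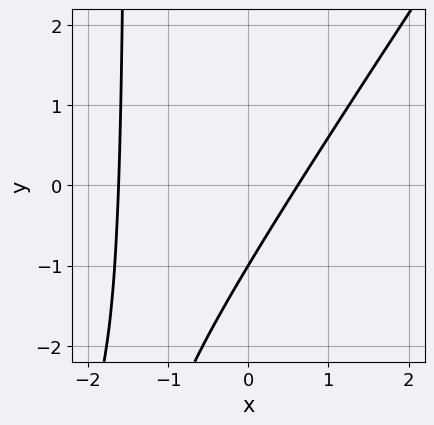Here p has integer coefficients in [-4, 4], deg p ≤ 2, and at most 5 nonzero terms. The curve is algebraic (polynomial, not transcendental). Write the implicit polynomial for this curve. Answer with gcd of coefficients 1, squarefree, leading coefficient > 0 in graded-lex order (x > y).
3*x^2 - 2*x*y + 3*x - 3*y - 3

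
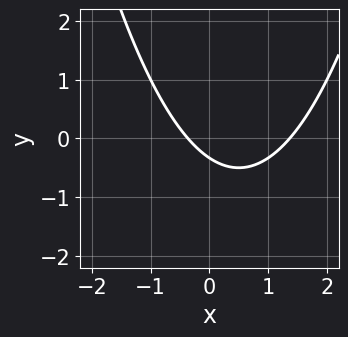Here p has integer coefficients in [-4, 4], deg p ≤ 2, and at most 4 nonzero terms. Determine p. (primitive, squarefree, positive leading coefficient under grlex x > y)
2*x^2 - 2*x - 3*y - 1

(a) The degree is 2 — no degree-1 curve has this shape.
(b) Matching integer coefficients to the picture gives p.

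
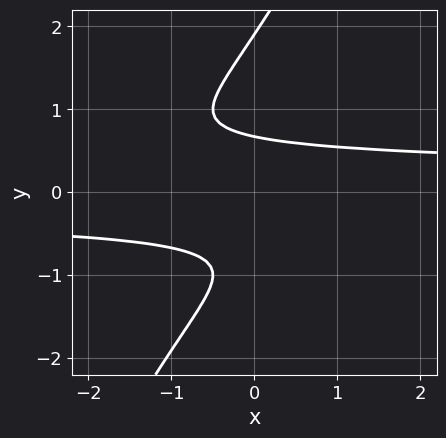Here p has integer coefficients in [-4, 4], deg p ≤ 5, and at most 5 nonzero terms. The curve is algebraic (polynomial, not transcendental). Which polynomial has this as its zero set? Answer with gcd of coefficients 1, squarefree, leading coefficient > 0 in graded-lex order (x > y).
2*x*y^3 - y^4 + y^3 + 2*y^2 - 1

(a) Degree: a generic line meets the curve in up to 4 points, so deg p = 4.
(b) From the visible intercepts: it misses every integer gridline on the x-axis.
(c) Together with the visible shape, these determine p as stated.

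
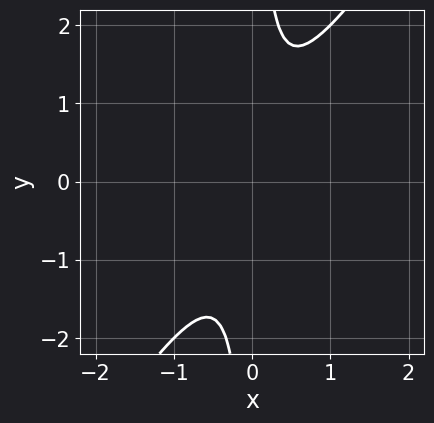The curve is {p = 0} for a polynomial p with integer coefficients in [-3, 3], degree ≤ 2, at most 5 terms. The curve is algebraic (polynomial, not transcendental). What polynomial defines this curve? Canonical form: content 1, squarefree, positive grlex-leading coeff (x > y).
(a) deg p = 2. A generic line meets the curve in up to 2 points.
(b) Against the integer gridlines: the curve avoids every integer x-axis point in the box; the curve avoids every integer y-axis point in the box.
(c) Matching integer coefficients to the picture gives p.

3*x^2 - 2*x*y + 1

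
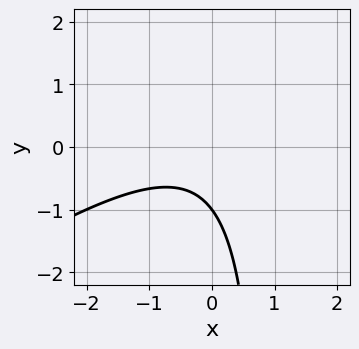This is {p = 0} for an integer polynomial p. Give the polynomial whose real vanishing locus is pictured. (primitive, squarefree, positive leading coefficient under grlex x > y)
First, degree: the shape is more complex than any degree-1 curve, so deg p = 2.
Next, checking where it meets the axes: one y-axis crossing is at y = -1; it misses every integer gridline on the x-axis.
Finally, fitting integer coefficients to these (and the overall shape) gives p.

2*x^2 - 3*x*y + x + 3*y + 3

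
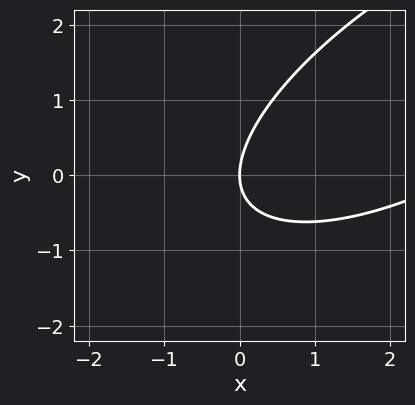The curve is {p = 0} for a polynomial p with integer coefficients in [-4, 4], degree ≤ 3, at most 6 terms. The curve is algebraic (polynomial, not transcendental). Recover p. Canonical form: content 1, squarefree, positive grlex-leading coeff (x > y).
deg p = 2. No degree-1 curve has this shape.
From the visible intercepts: one y-axis crossing is at y = 0; it meets the x-axis at x = 0 (among the integer gridlines).
These observations pin down the coefficients.

x^2 - 2*x*y + 2*y^2 - 3*x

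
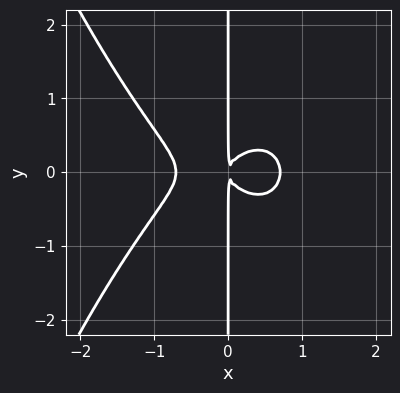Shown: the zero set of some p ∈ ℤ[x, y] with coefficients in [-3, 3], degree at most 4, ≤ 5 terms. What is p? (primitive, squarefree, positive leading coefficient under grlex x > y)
2*x^4 + 3*x*y^2 - x^2

1. The degree is 4 — no degree-3 curve has this shape.
2. Symmetries: the y ↦ −y reflection is a symmetry, so y appears only in even powers.
3. From the axis intercepts and sections: every point of the y-axis in the box is on the curve.
4. The integer polynomial consistent with all of this is the stated p.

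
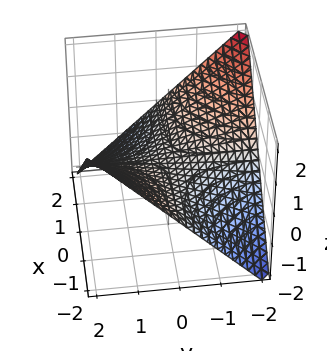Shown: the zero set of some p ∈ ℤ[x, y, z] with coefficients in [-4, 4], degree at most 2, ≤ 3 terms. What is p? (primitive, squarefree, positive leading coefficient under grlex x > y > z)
(a) Degree: a saddle surface; a quadric, so deg p = 2.
(b) From the visible intercepts: the visible x-axis segment lies entirely on the surface; every point of the y-axis in the box is on the surface.
(c) Fitting integer coefficients to these (and the overall shape) gives p.

x*y + 2*z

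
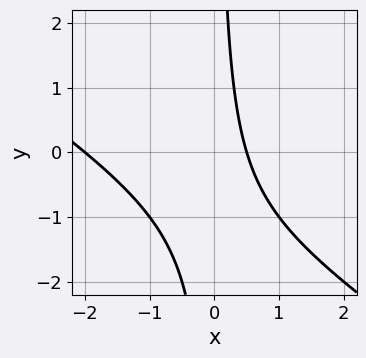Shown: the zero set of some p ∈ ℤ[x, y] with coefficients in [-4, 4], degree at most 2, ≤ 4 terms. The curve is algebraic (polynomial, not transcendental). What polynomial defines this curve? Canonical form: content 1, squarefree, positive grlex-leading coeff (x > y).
1. deg p = 2. No degree-1 curve has this shape.
2. Against the integer gridlines: one x-axis crossing is at x = -2; the curve avoids every integer y-axis point in the box.
3. Fitting integer coefficients to these (and the overall shape) gives p.

2*x^2 + 3*x*y + 3*x - 2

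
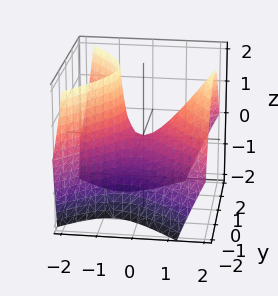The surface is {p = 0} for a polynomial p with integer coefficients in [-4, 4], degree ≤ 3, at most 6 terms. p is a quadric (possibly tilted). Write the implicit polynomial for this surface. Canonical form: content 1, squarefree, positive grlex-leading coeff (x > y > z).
1. Degree: no degree-1 surface has this shape, so deg p = 2.
2. Reading off the gridlines: it meets the z-axis at z = 0 (among the integer gridlines); it meets the y-axis at y = 0 (among the integer gridlines).
3. Matching integer coefficients to the picture gives p.

3*x^2 - 2*x*z - 3*y^2 - 2*z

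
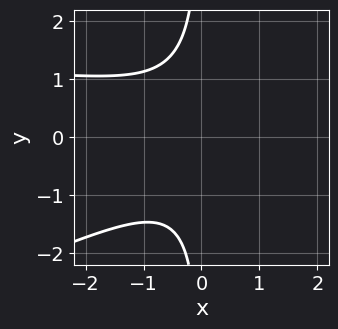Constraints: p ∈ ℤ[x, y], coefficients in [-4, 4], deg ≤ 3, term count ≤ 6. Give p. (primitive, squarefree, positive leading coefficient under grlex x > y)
First, degree: a generic line meets the curve in up to 3 points, so deg p = 3.
Then, observable constraints: the curve avoids every integer x-axis point in the box; the curve avoids every integer y-axis point in the box.
Finally, putting this together gives p.

x^2*y - 3*x*y^2 - 2*x^2 - 3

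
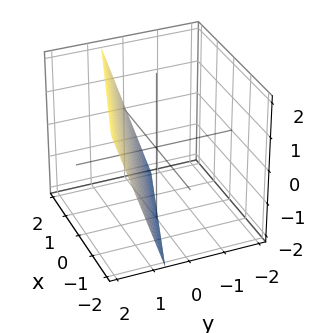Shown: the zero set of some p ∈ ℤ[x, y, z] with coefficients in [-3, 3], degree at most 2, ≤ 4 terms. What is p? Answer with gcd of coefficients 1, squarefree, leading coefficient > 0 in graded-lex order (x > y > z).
x + 3*y - z - 2

1. deg p = 1.
2. From the axis intercepts and sections: it crosses the x-axis at the gridline x = 2; it meets the z-axis at z = -2 (among the integer gridlines).
3. These observations pin down the coefficients.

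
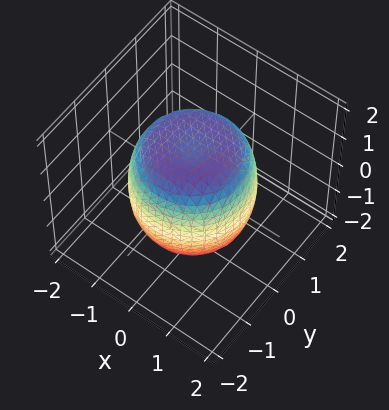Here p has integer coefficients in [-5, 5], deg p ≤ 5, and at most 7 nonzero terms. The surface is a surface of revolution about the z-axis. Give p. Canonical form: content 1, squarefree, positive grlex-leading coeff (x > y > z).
(a) Degree: a generic line meets the surface in up to 4 points, so deg p = 4.
(b) By symmetry, the z-axis is an axis of rotation, so x and y enter only as x² + y².
(c) Observable constraints: a circular section at z = -1 has radius between 1 and 2.
(d) Assembling these constraints gives the stated polynomial.

2*x^4 + 4*x^2*y^2 + 2*y^4 - 2*x^2 - 2*y^2 + 2*z^2 - 3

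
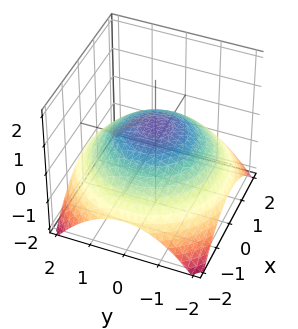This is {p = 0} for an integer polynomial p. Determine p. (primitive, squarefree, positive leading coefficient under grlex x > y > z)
1. deg p = 2. A generic line meets the surface in up to 2 points.
2. Symmetry: the z-axis is an axis of rotation, so x and y enter only as x² + y².
3. Against the integer gridlines: a circular section at z = 0 has radius between 1 and 2.
4. Solving for integer coefficients yields p as stated.

x^2 + y^2 + 3*z - 2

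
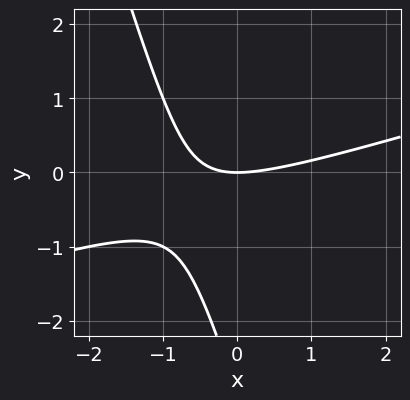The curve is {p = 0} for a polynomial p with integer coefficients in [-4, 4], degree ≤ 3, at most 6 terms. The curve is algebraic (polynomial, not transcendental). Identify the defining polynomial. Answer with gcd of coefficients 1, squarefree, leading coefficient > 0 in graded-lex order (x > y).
x^2 - 3*x*y - y^2 - 3*y

The degree is 2 — the shape is more complex than any degree-1 curve.
From the visible intercepts: it crosses the x-axis at the gridline x = 0; it crosses the y-axis at the gridline y = 0.
These observations pin down the coefficients.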